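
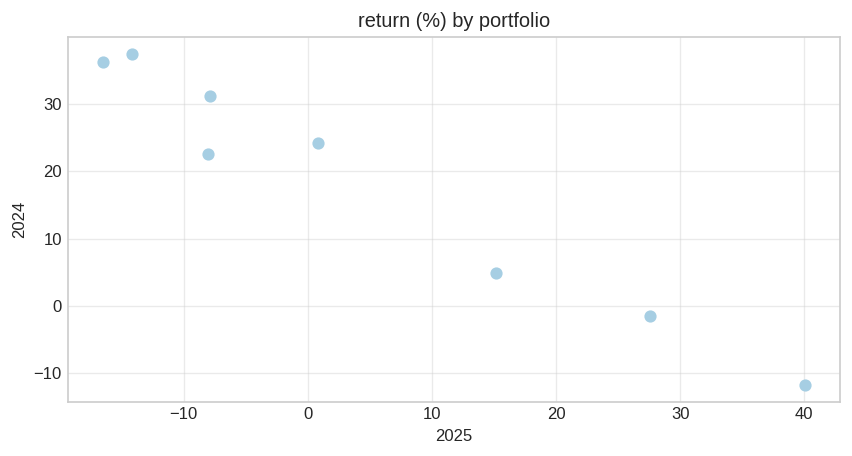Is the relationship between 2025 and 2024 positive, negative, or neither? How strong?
Points are negatively correlated; strong (|r| ≈ 1.0).

negative, strong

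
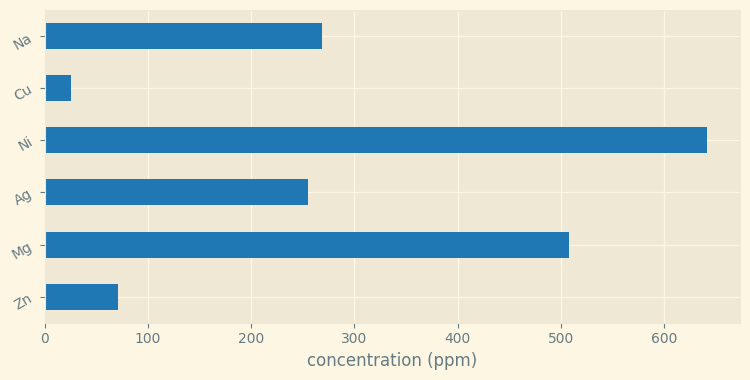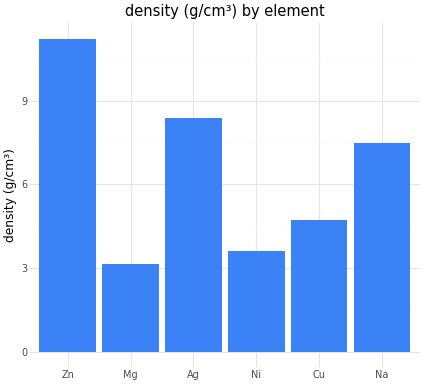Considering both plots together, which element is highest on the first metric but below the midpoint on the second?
Ni

Chart 2 median density (g/cm³) ≈ 6; below-median elements: Mg, Ni, Cu. Among those, Ni has the highest concentration (ppm) (≈ 600).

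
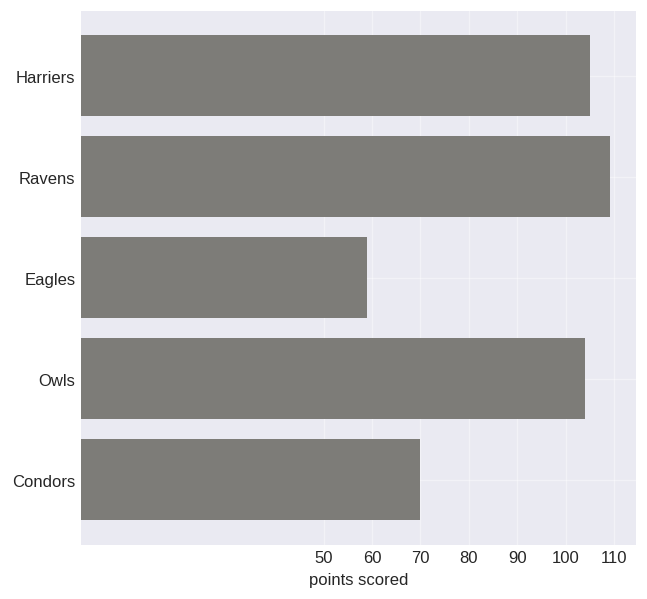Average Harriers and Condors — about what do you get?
≈ 85

(100 + 70) / 2 ≈ 85.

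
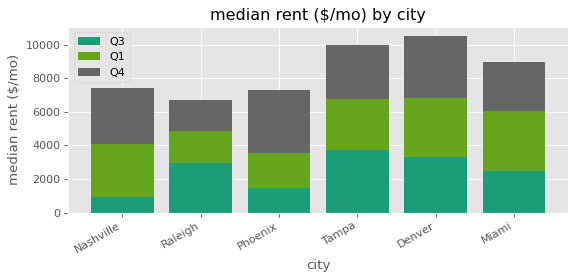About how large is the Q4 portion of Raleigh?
Q4 top ≈ 7000, bottom ≈ 5000; segment ≈ 2000.

≈ 2000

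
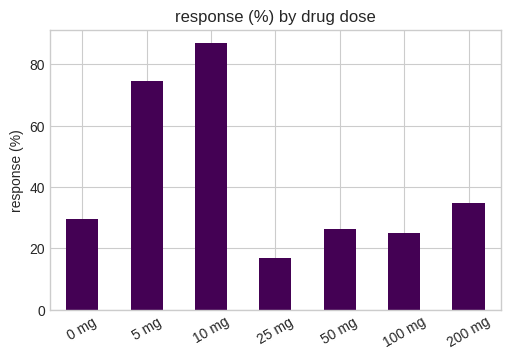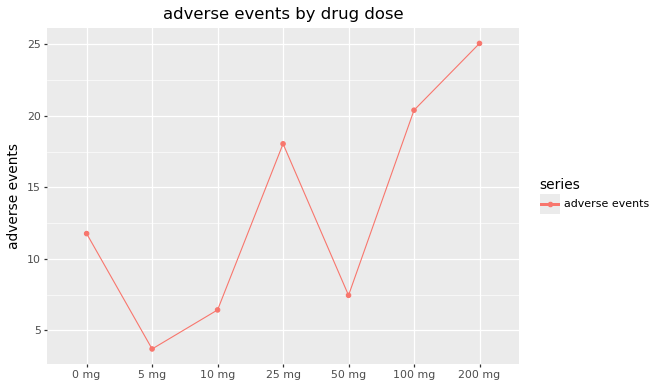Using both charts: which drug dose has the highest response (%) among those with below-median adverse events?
Chart 2 median adverse events ≈ 10; below-median drug doses: 5 mg, 10 mg, 50 mg. Among those, 10 mg has the highest response (%) (≈ 90).

10 mg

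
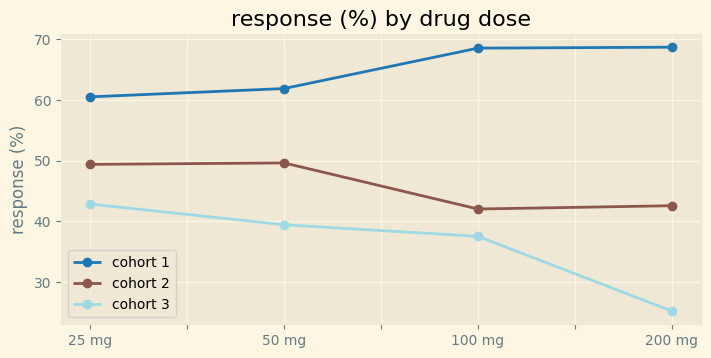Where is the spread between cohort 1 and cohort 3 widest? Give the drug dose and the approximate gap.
200 mg, ≈ 45 %

200 mg: cohort 1 ≈ 70, cohort 3 ≈ 25 → gap ≈ 45. Next-largest (100 mg) is only ≈ 30.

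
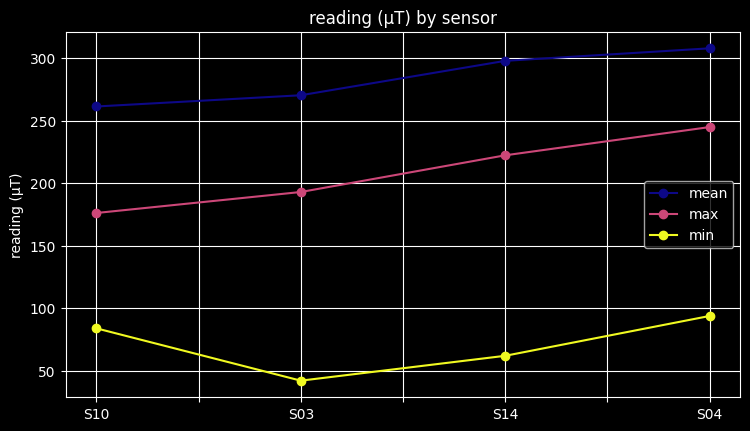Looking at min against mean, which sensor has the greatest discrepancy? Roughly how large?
S14: min ≈ 50, mean ≈ 300 → gap ≈ 250. Next-largest (S03) is only ≈ 225.

S14, ≈ 250 µT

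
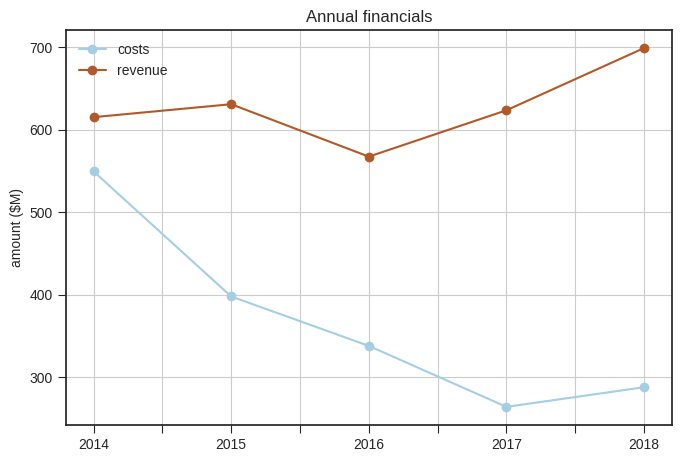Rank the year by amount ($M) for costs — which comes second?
Top 3 for costs: 2014 ≈ 550, 2015 ≈ 400, 2016 ≈ 350.

2015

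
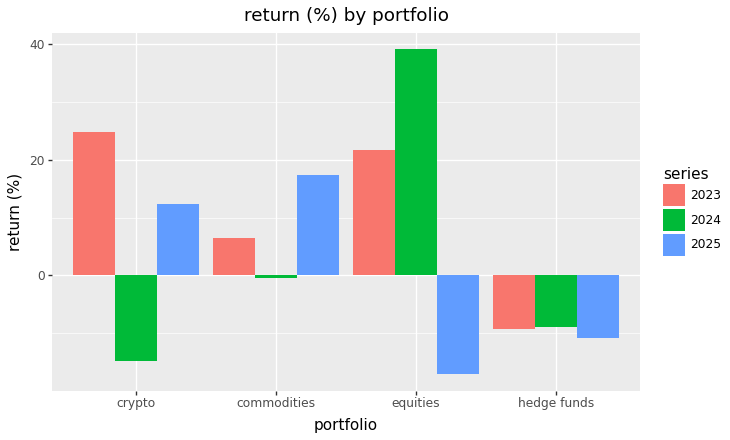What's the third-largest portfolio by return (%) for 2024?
Top 4 for 2024: equities ≈ 40, commodities ≈ 0, hedge funds ≈ -10, crypto ≈ -15.

hedge funds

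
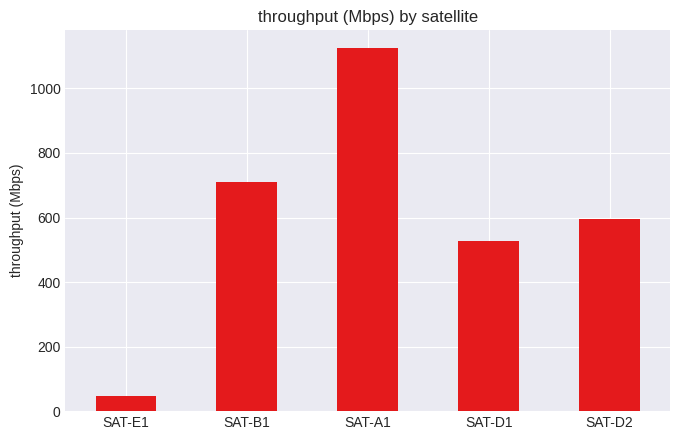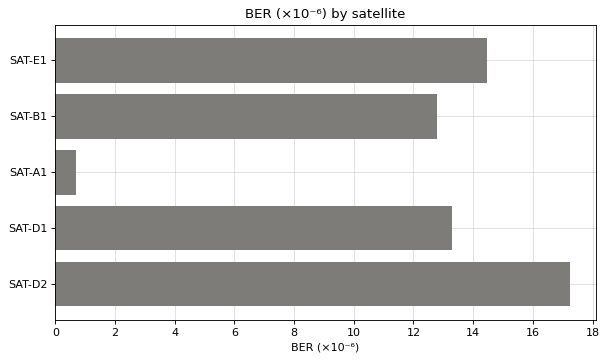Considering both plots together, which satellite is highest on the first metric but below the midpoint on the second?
Chart 2 median BER (×10⁻⁶) ≈ 14; below-median satellites: SAT-B1, SAT-A1. Among those, SAT-A1 has the highest throughput (Mbps) (≈ 1200).

SAT-A1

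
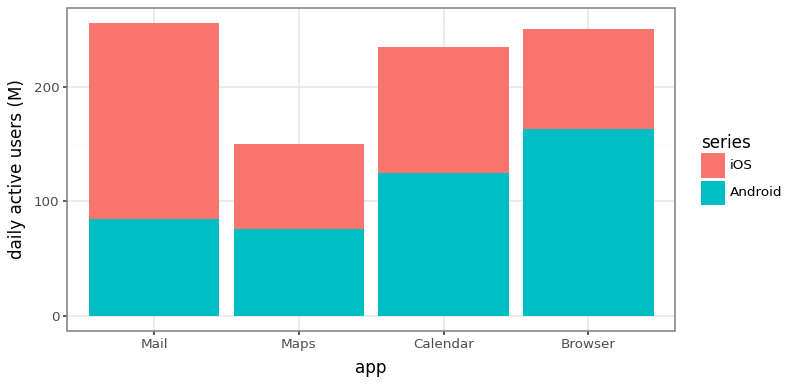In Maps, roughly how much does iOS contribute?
≈ 75

iOS top ≈ 150, bottom ≈ 75; segment ≈ 75.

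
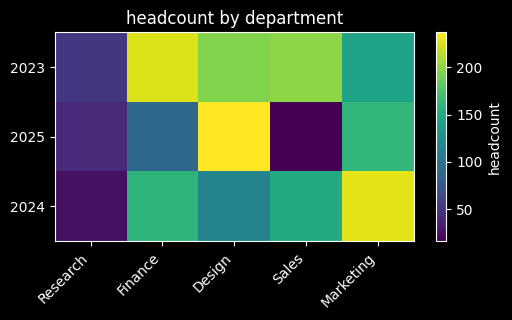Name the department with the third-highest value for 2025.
Finance

Top 4 for 2025: Design ≈ 240, Marketing ≈ 160, Finance ≈ 80, Research ≈ 40.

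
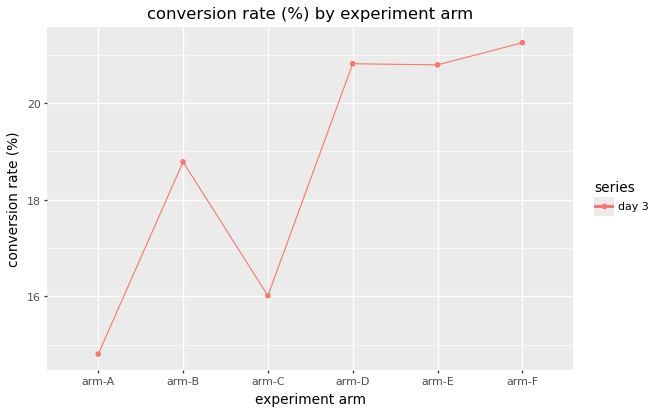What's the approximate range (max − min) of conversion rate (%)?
Max arm-F ≈ 21, min arm-A ≈ 15; range ≈ 6.

≈ 6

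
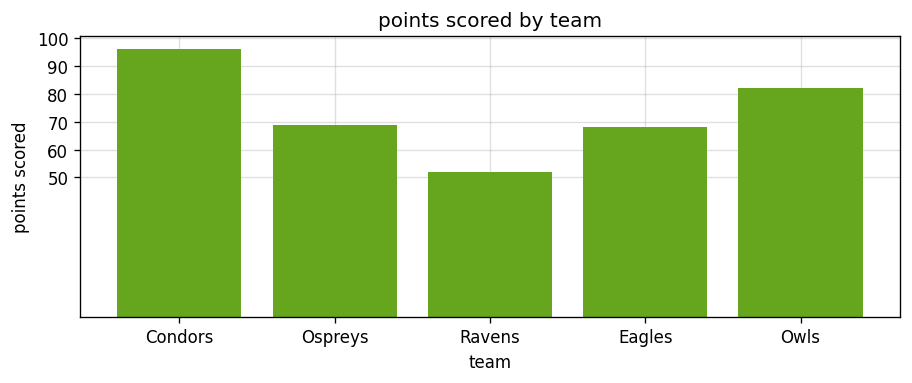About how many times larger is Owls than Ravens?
≈ 1.6×

Owls ≈ 80, Ravens ≈ 50; 80/50 ≈ 1.6.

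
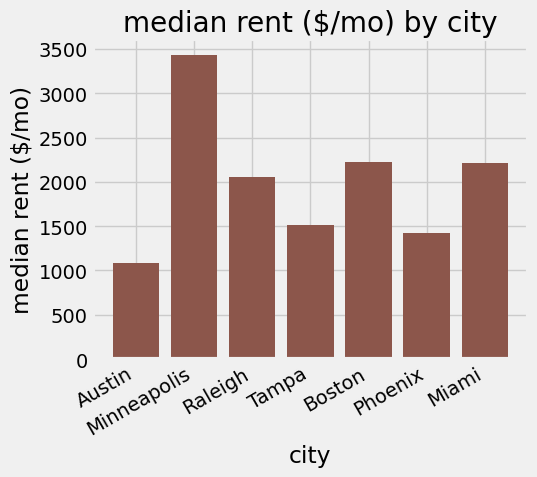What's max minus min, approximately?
Max Minneapolis ≈ 3500, min Austin ≈ 1000; range ≈ 2500.

≈ 2500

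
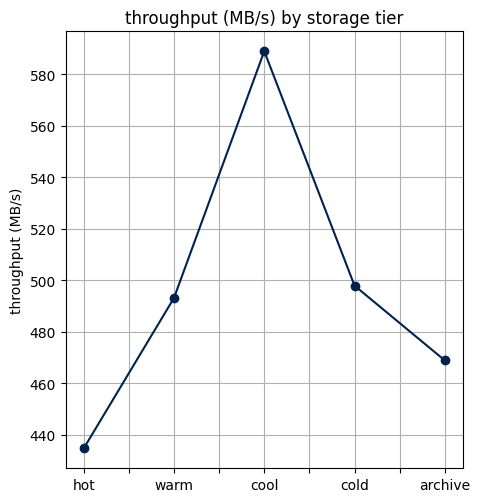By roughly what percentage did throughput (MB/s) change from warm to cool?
warm ≈ 500, cool ≈ 580; (580 − 500) / 500 ≈ +16%.

≈ +16%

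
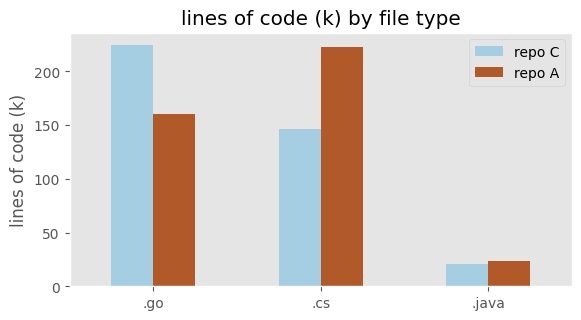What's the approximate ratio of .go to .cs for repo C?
.go ≈ 220, .cs ≈ 140; 220/140 ≈ 1.57.

≈ 1.57×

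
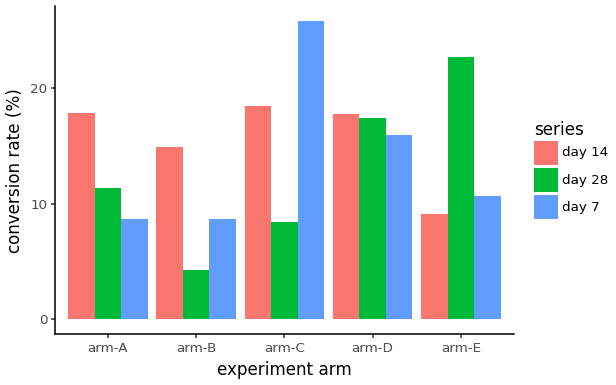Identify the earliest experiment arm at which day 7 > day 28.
arm-B

arm-A: day 7 ≈ 10 vs day 28 ≈ 10 (not yet); arm-B: day 7 ≈ 10 vs day 28 ≈ 5 (first crossover).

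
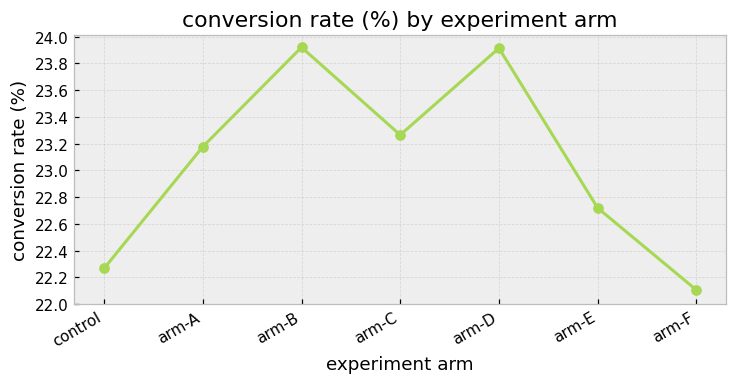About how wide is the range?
Max arm-B ≈ 24.0, min arm-F ≈ 22.2; range ≈ 1.8.

≈ 1.8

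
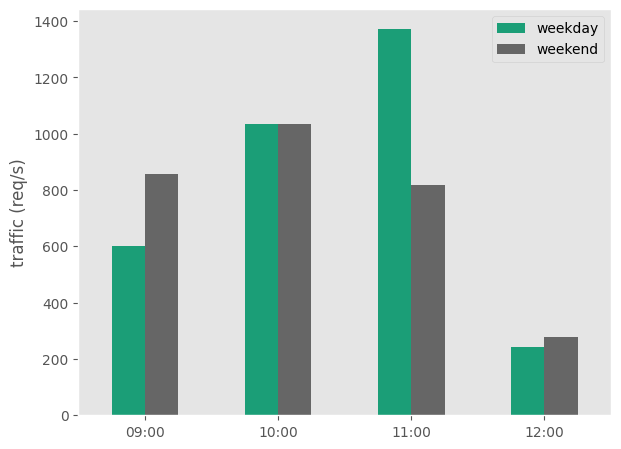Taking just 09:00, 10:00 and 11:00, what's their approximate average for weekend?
(800 + 1000 + 800) / 3 ≈ 867.

≈ 867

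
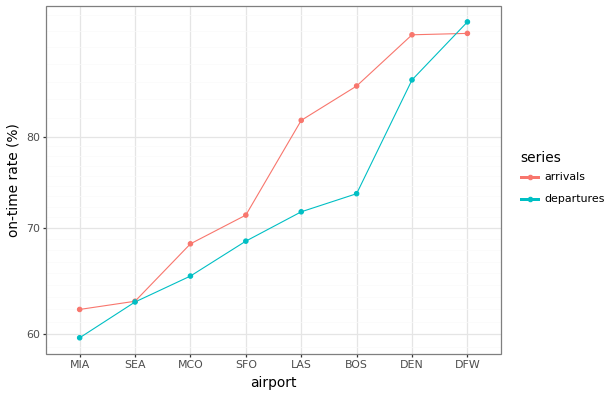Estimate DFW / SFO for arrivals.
≈ 1.36×

DFW ≈ 95, SFO ≈ 70; 95/70 ≈ 1.36.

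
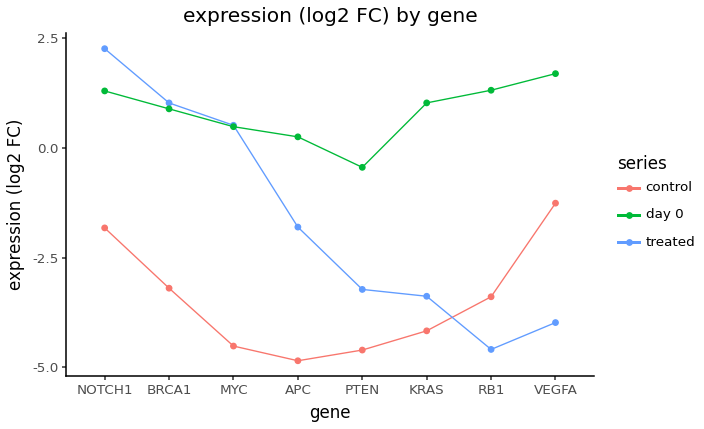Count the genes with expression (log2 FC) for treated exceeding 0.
Above 0: NOTCH1, BRCA1, MYC.

3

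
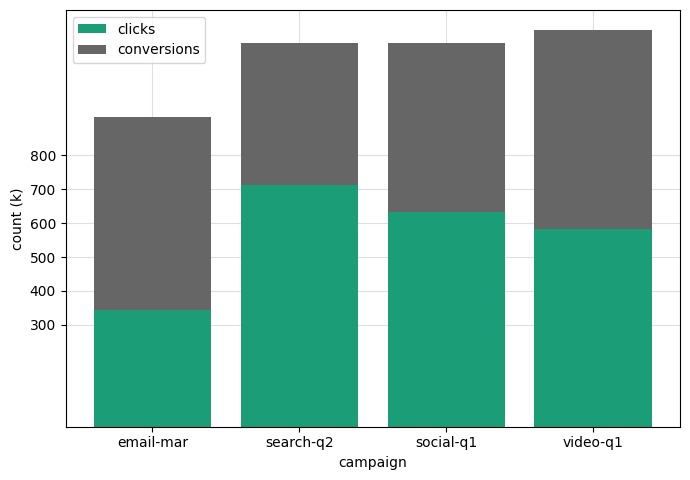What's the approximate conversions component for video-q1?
conversions top ≈ 1200, bottom ≈ 600; segment ≈ 600.

≈ 600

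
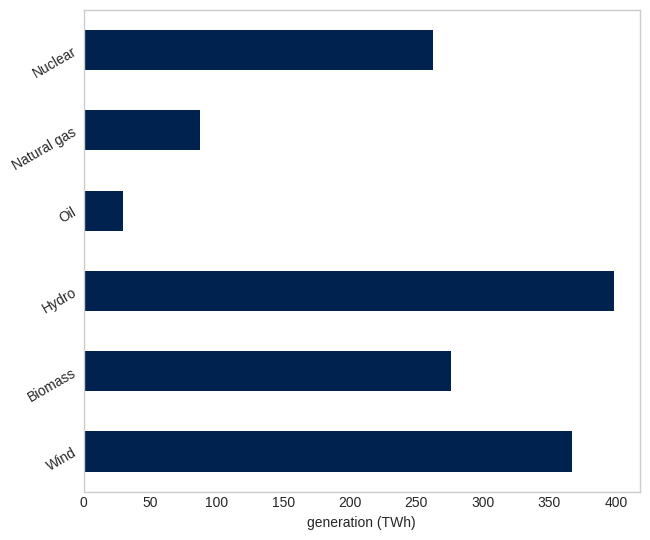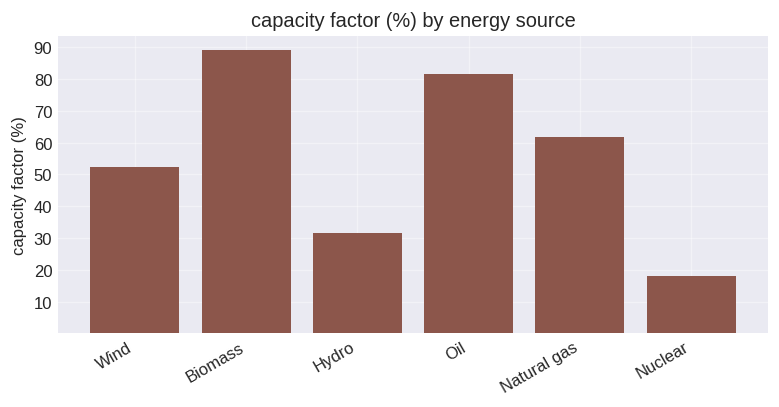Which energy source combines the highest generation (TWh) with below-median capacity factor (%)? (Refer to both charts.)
Hydro

Chart 2 median capacity factor (%) ≈ 60; below-median energy sources: Wind, Hydro, Nuclear. Among those, Hydro has the highest generation (TWh) (≈ 400).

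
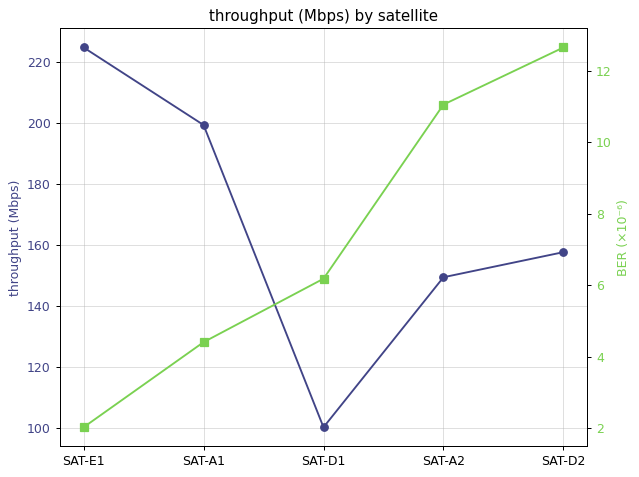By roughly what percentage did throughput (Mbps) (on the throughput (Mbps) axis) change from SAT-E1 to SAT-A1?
≈ -9.1%

SAT-E1 ≈ 220, SAT-A1 ≈ 200; (200 − 220) / 220 ≈ -9.1%.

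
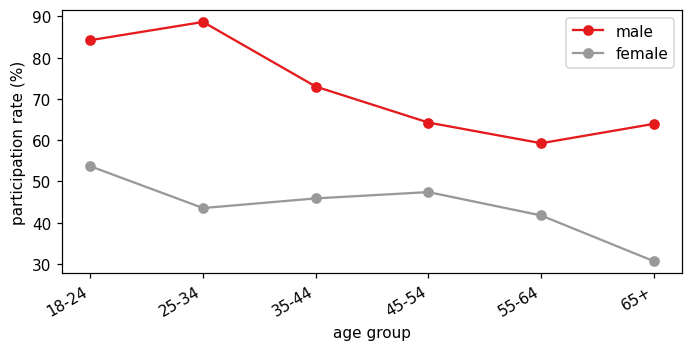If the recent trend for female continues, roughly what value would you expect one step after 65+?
≈ 22.5

Last three: 45, 40, 30 → slope ≈ -7.5/step → next ≈ 22.5.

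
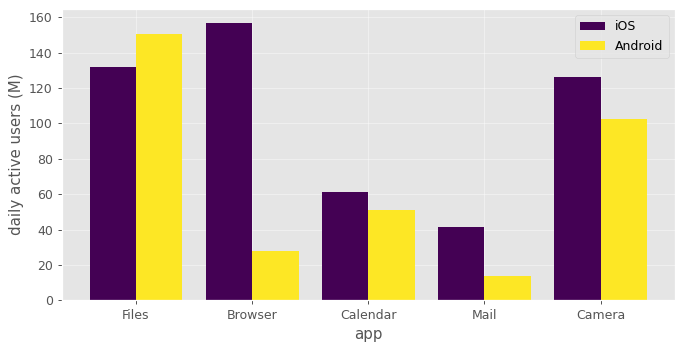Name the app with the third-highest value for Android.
Top 4 for Android: Files ≈ 160, Camera ≈ 100, Calendar ≈ 60, Browser ≈ 20.

Calendar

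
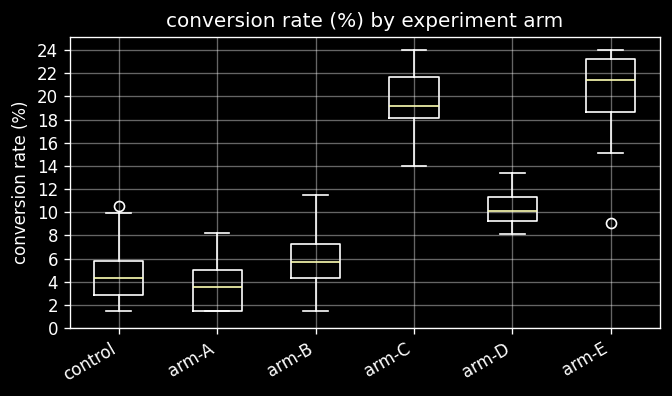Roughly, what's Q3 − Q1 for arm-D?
Q3 ≈ 12, Q1 ≈ 10; IQR ≈ 2.

≈ 2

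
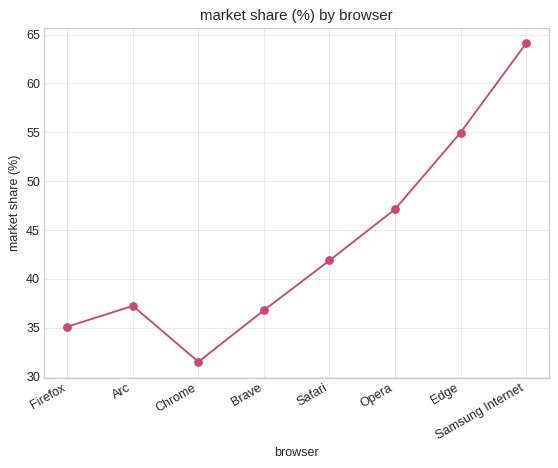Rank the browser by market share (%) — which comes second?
Top 3: Samsung Internet ≈ 65, Edge ≈ 55, Opera ≈ 45.

Edge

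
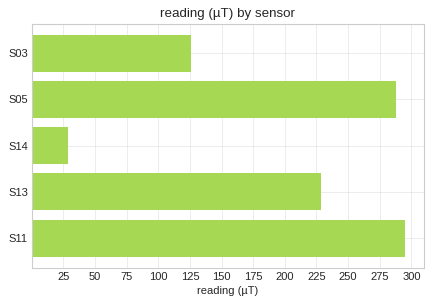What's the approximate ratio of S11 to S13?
S11 ≈ 300, S13 ≈ 225; 300/225 ≈ 1.33.

≈ 1.33×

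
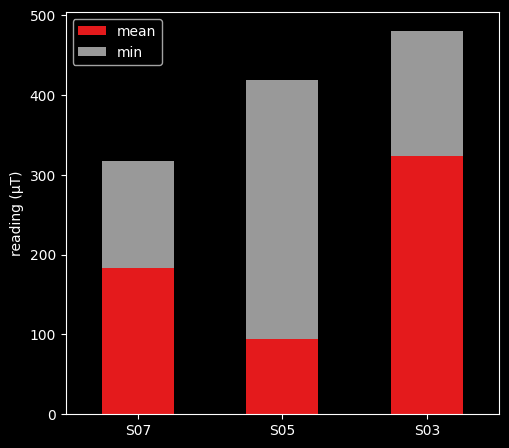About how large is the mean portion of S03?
mean top ≈ 300, bottom ≈ 0; segment ≈ 300.

≈ 300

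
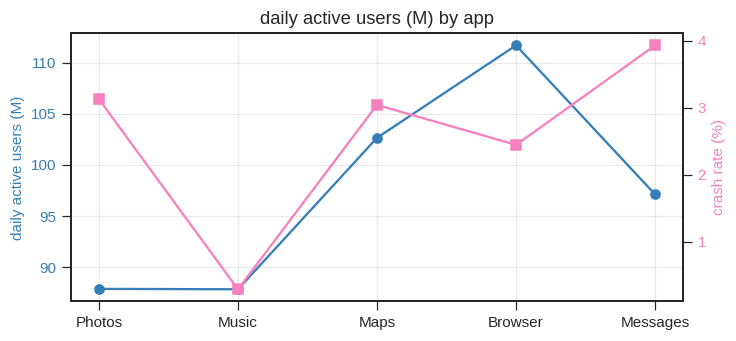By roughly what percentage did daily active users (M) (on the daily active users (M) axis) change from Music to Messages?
≈ +11.4%

Music ≈ 88, Messages ≈ 98; (98 − 88) / 88 ≈ +11.4%.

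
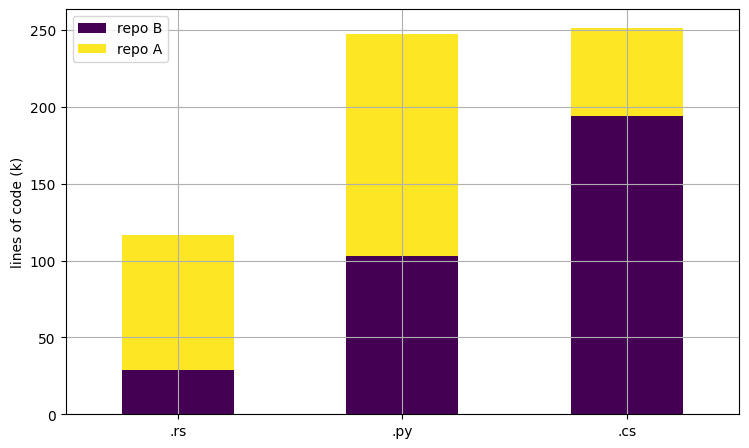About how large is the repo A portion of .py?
≈ 150

repo A top ≈ 250, bottom ≈ 100; segment ≈ 150.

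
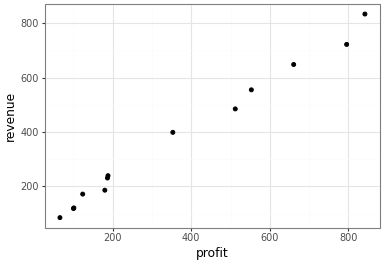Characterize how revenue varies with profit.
Points are positively correlated; strong (|r| ≈ 1.0).

positive, strong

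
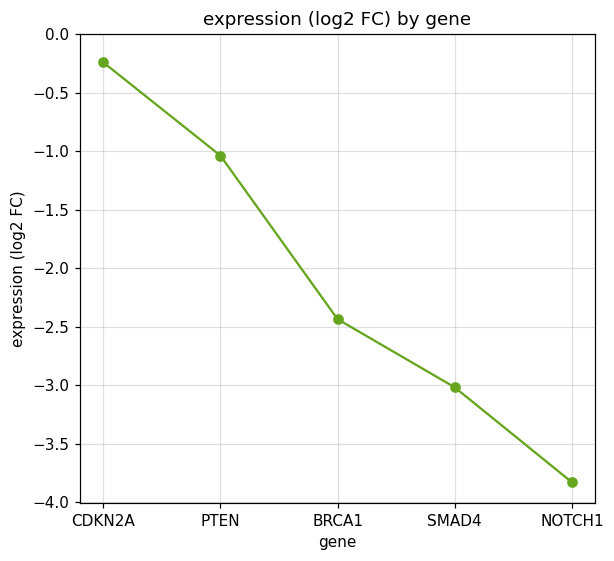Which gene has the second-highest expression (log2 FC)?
Top 3: CDKN2A ≈ 0.0, PTEN ≈ -1.0, BRCA1 ≈ -2.5.

PTEN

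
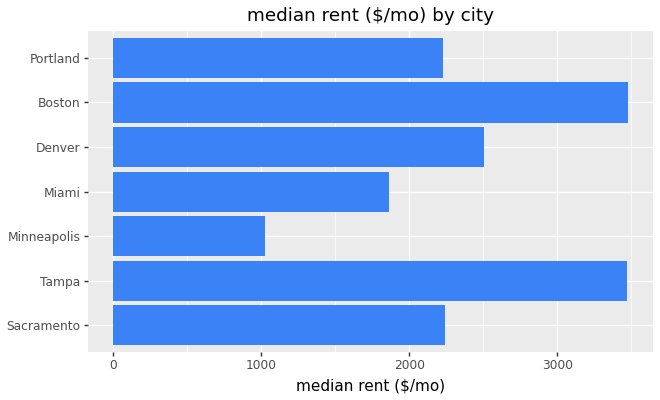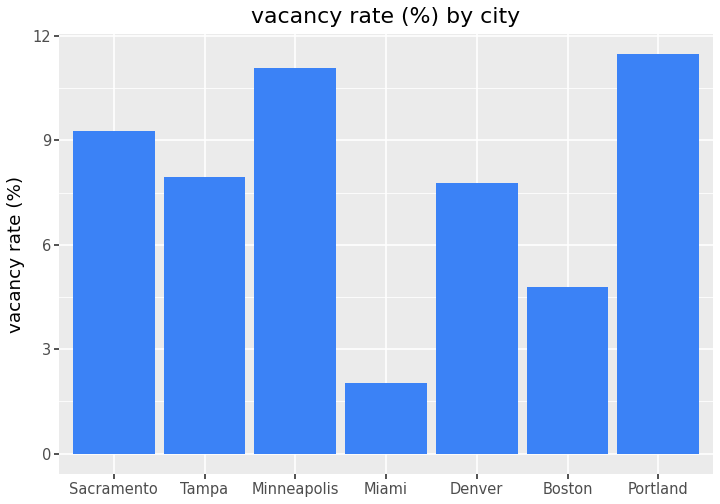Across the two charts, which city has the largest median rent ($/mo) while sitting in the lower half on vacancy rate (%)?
Chart 2 median vacancy rate (%) ≈ 8; below-median cities: Miami, Denver, Boston. Among those, Boston has the highest median rent ($/mo) (≈ 3500).

Boston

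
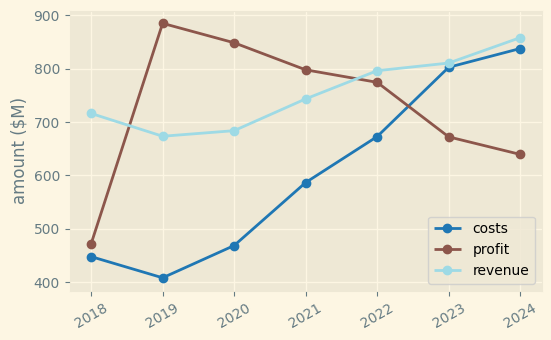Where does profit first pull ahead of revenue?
2018: profit ≈ 450 vs revenue ≈ 700 (not yet); 2019: profit ≈ 900 vs revenue ≈ 650 (first crossover).

2019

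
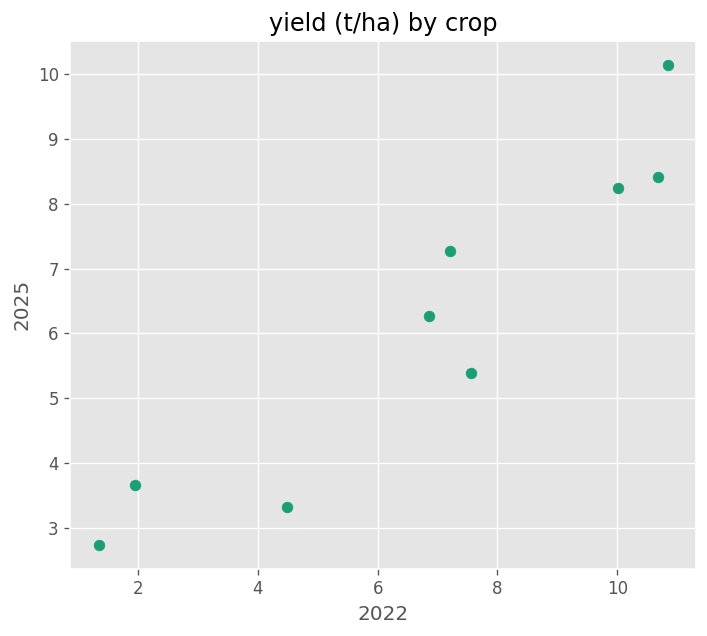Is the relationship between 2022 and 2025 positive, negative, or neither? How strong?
positive, strong

Points are positively correlated; strong (|r| ≈ 0.9).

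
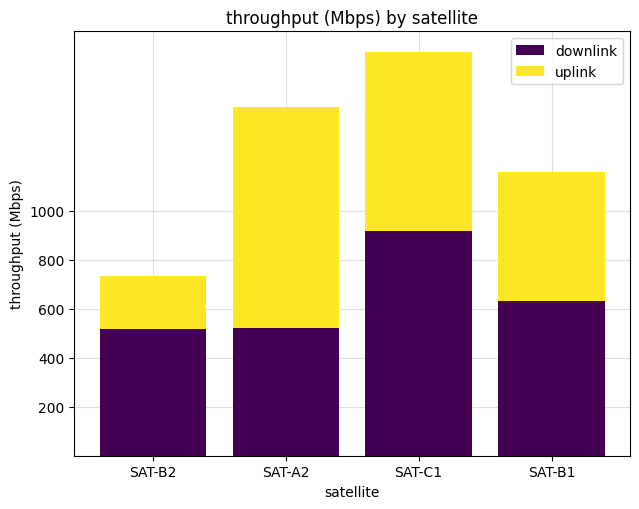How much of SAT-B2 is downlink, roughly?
downlink top ≈ 600, bottom ≈ 0; segment ≈ 600.

≈ 600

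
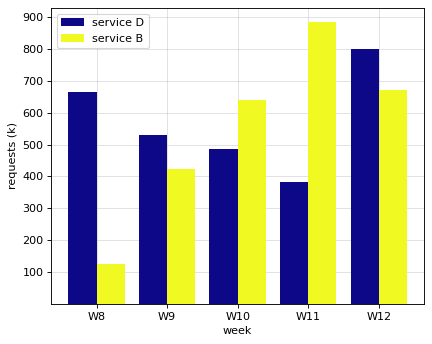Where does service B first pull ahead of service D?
W10

W9: service B ≈ 400 vs service D ≈ 500 (not yet); W10: service B ≈ 600 vs service D ≈ 500 (first crossover).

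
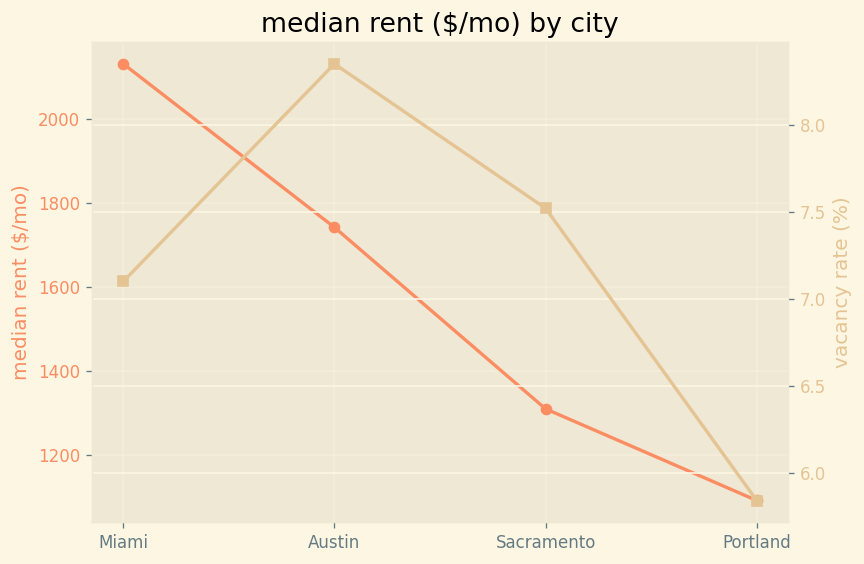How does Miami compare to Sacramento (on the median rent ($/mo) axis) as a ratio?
Miami ≈ 2100, Sacramento ≈ 1300; 2100/1300 ≈ 1.62.

≈ 1.62×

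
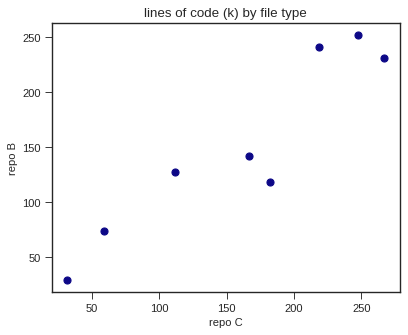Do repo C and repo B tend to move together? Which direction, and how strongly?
Points are positively correlated; strong (|r| ≈ 0.9).

positive, strong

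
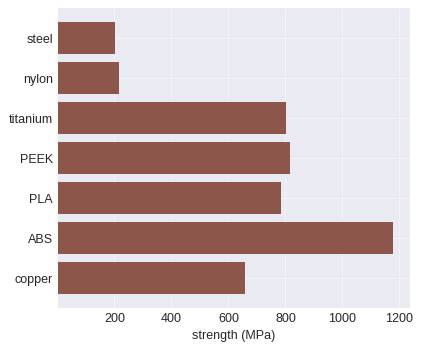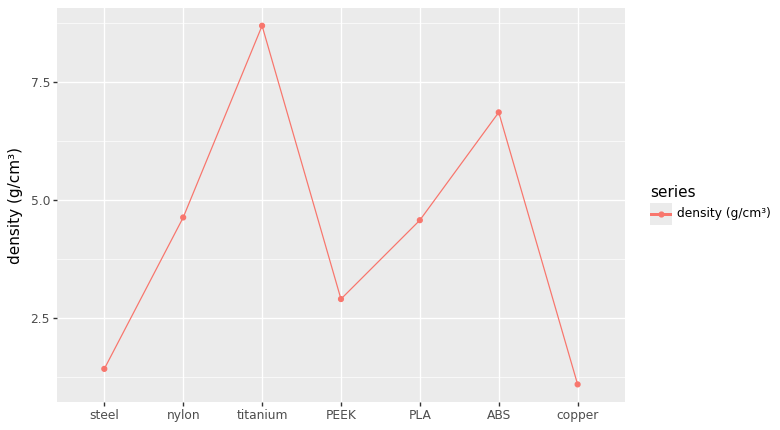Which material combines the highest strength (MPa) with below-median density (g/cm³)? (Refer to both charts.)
Chart 2 median density (g/cm³) ≈ 5; below-median materials: steel, PEEK, copper. Among those, PEEK has the highest strength (MPa) (≈ 800).

PEEK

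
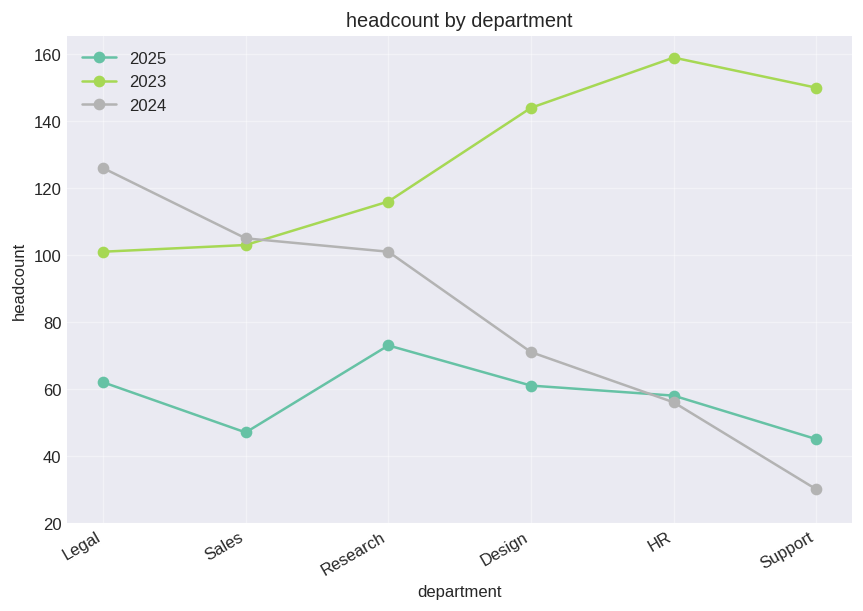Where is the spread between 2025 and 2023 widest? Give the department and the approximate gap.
Support, ≈ 120

Support: 2025 ≈ 40, 2023 ≈ 160 → gap ≈ 120. Next-largest (HR) is only ≈ 100.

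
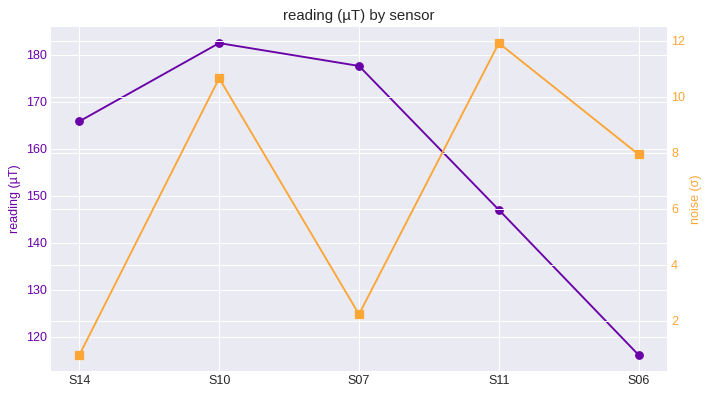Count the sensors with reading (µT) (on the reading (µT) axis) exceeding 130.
Above 130: S14, S10, S07, S11.

4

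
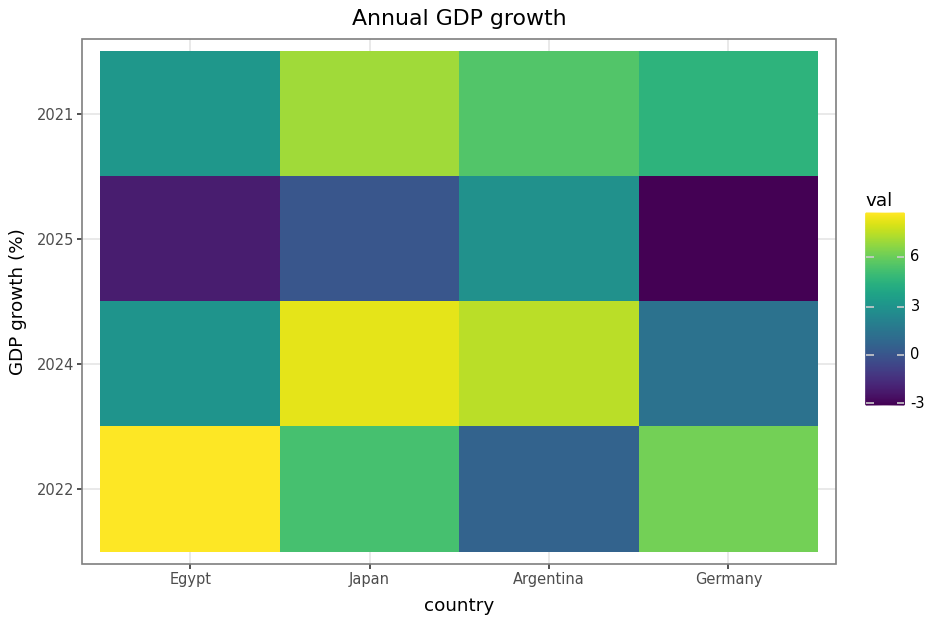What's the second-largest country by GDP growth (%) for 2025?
Japan

Top 3 for 2025: Argentina ≈ 3, Japan ≈ 0, Egypt ≈ -2.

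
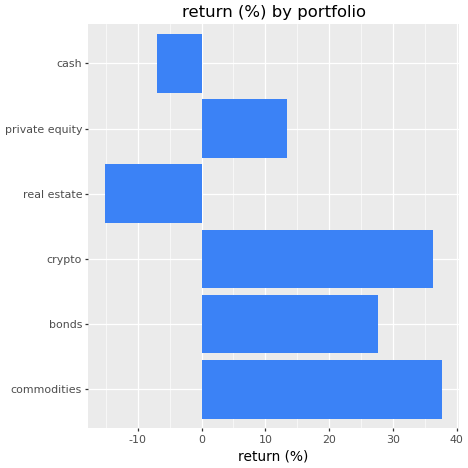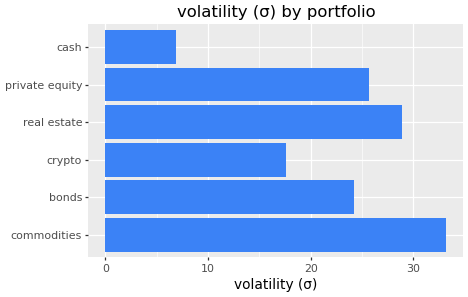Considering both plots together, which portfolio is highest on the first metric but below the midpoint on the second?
Chart 2 median volatility (σ) ≈ 25; below-median portfolios: bonds, crypto, cash. Among those, crypto has the highest return (%) (≈ 35).

crypto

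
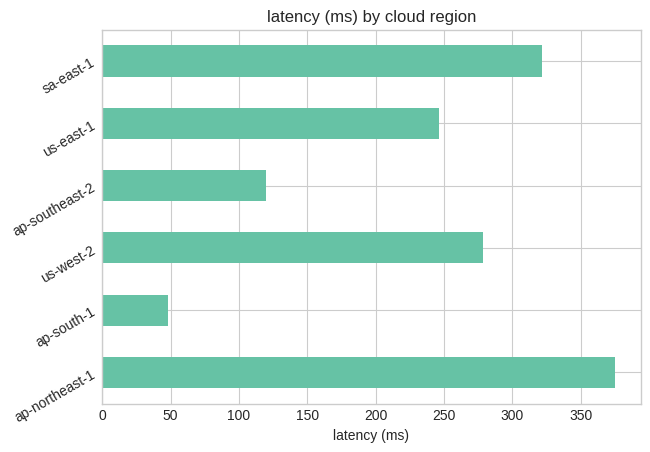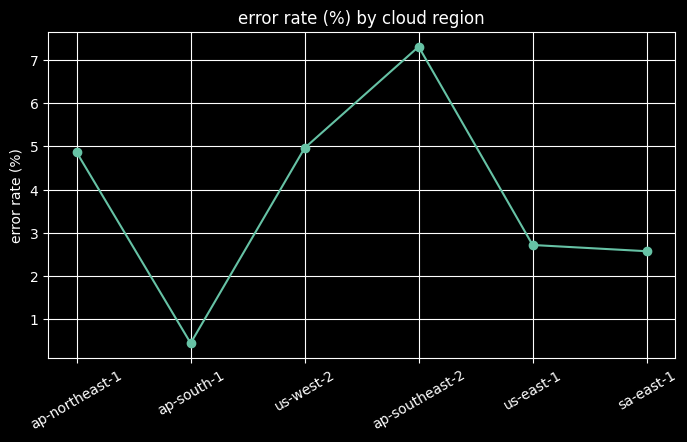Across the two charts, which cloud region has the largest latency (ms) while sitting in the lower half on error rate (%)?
sa-east-1

Chart 2 median error rate (%) ≈ 4; below-median cloud regions: ap-south-1, us-east-1, sa-east-1. Among those, sa-east-1 has the highest latency (ms) (≈ 300).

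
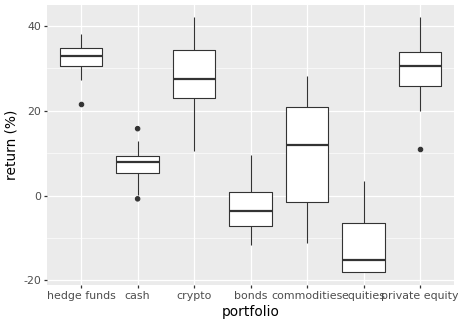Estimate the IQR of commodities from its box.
≈ 20

Q3 ≈ 20, Q1 ≈ 0; IQR ≈ 20.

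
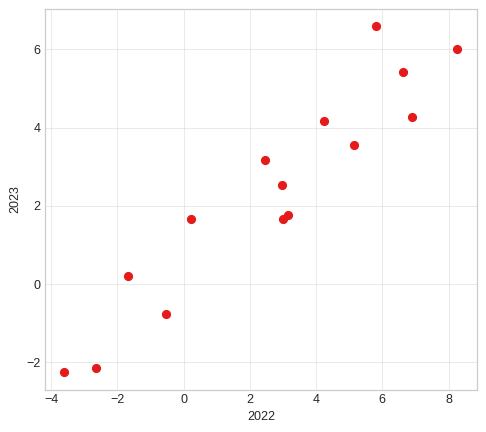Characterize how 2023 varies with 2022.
Points are positively correlated; strong (|r| ≈ 0.9).

positive, strong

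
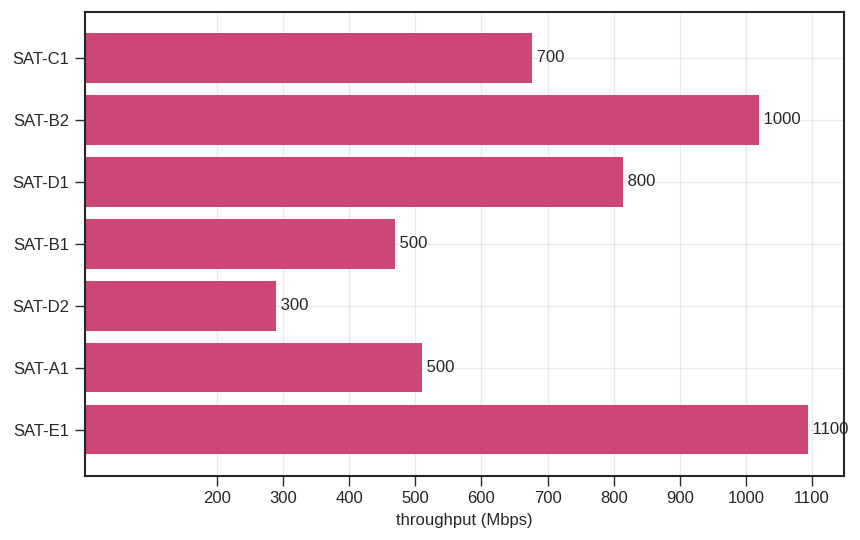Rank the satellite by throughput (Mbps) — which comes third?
Top 4: SAT-E1 ≈ 1100, SAT-B2 ≈ 1000, SAT-D1 ≈ 800, SAT-C1 ≈ 700.

SAT-D1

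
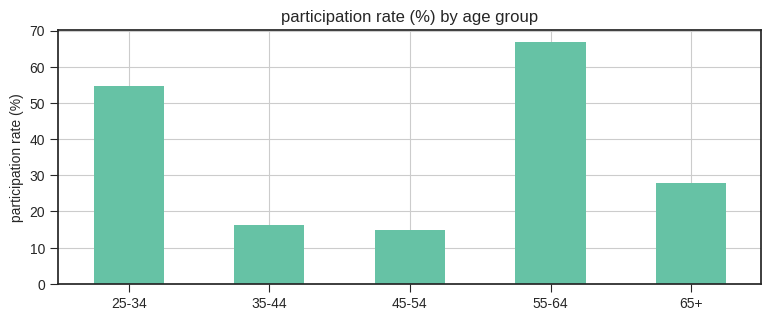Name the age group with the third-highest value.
Top 4: 55-64 ≈ 70, 25-34 ≈ 50, 65+ ≈ 30, 35-44 ≈ 20.

65+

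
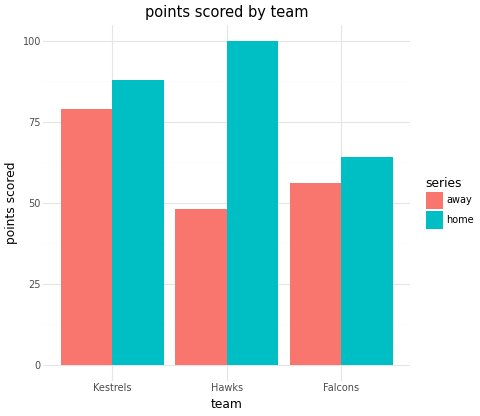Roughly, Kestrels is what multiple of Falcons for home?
≈ 1.5×

Kestrels ≈ 90, Falcons ≈ 60; 90/60 ≈ 1.5.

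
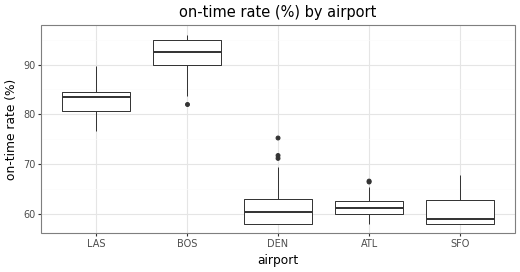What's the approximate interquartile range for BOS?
Q3 ≈ 95, Q1 ≈ 90; IQR ≈ 5.

≈ 5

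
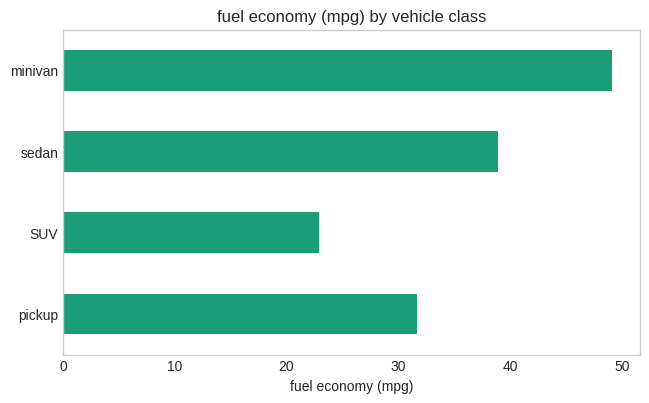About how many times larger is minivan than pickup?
≈ 1.67×

minivan ≈ 50, pickup ≈ 30; 50/30 ≈ 1.67.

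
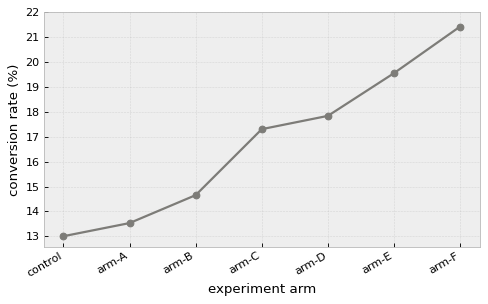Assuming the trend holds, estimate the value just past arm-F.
Last three: 18, 20, 21 → slope ≈ 1.5/step → next ≈ 22.5.

≈ 22.5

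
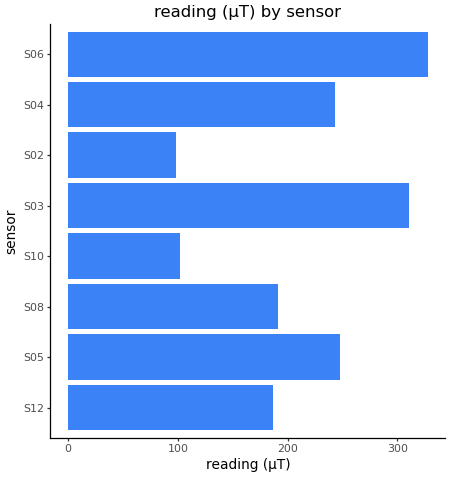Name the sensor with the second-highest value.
S03

Top 3: S06 ≈ 350, S03 ≈ 300, S05 ≈ 250.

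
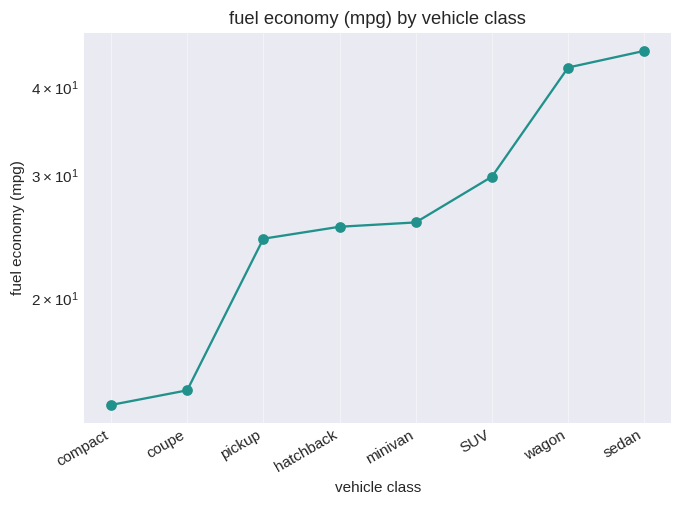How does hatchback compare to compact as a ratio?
hatchback ≈ 25, compact ≈ 15; 25/15 ≈ 1.67.

≈ 1.67×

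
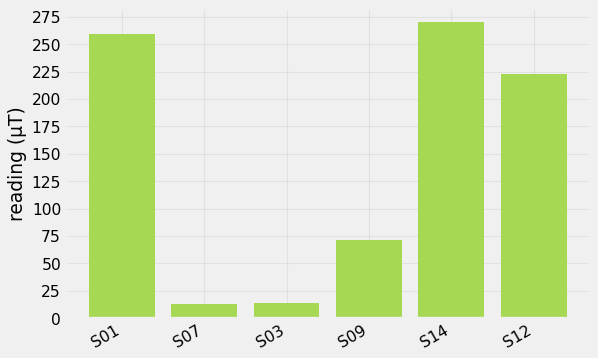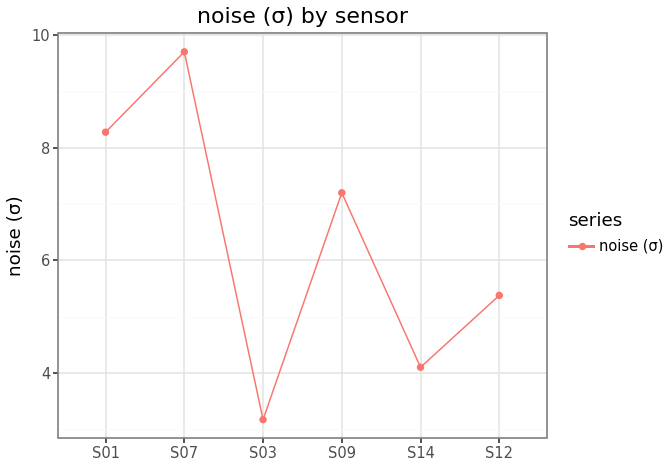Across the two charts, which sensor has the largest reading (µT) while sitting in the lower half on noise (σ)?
Chart 2 median noise (σ) ≈ 6; below-median sensors: S03, S14, S12. Among those, S14 has the highest reading (µT) (≈ 275).

S14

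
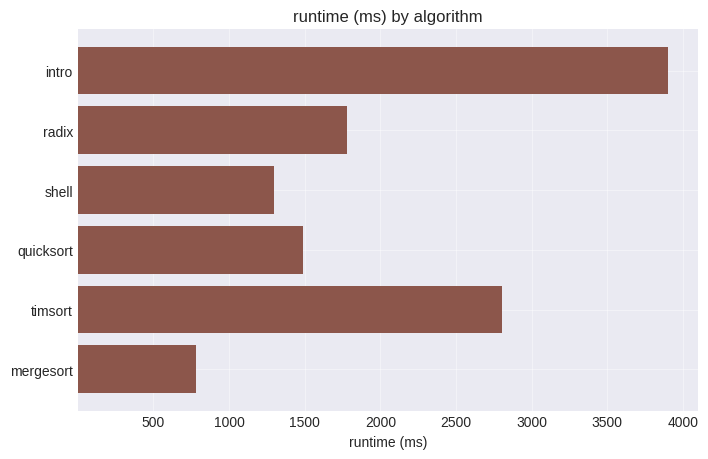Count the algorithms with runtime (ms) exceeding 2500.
2

Above 2500: intro, timsort.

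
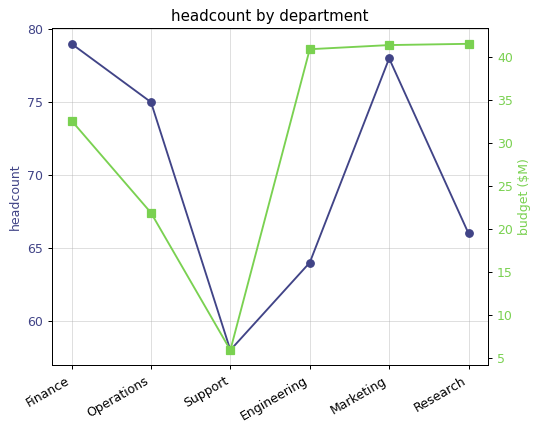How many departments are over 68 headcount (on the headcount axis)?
3

Above 68: Finance, Operations, Marketing.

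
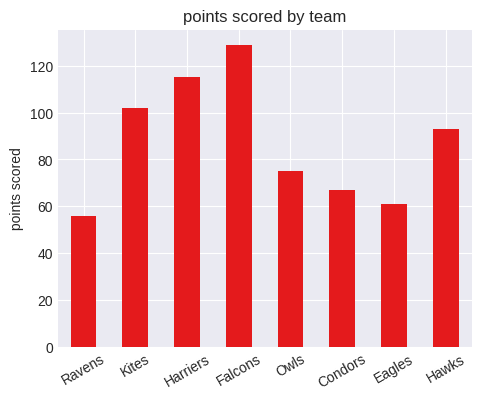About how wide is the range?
Max Falcons ≈ 120, min Ravens ≈ 60; range ≈ 60.

≈ 60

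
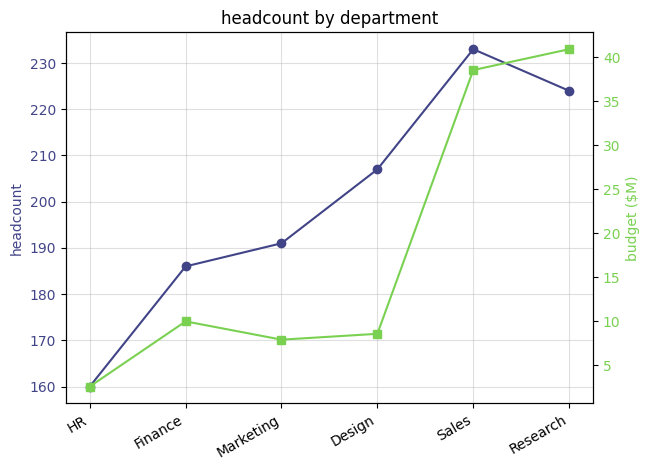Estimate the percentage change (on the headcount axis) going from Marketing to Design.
≈ +10.5%

Marketing ≈ 190, Design ≈ 210; (210 − 190) / 190 ≈ +10.5%.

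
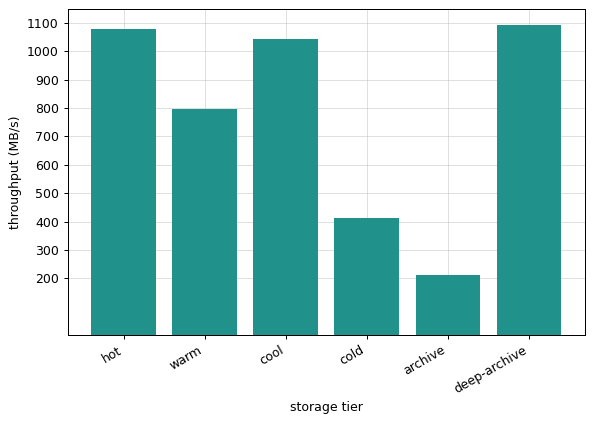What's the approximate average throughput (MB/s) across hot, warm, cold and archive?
(1100 + 800 + 400 + 200) / 4 ≈ 625.

≈ 625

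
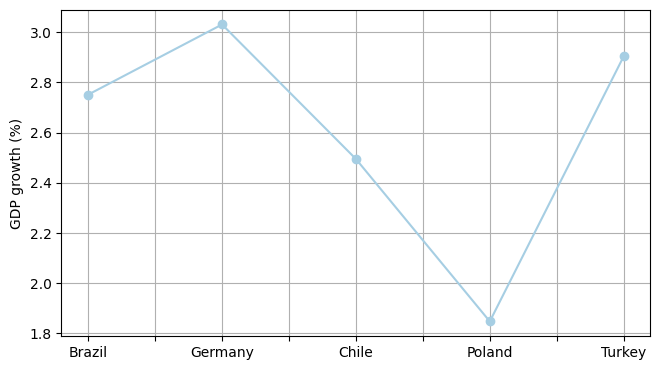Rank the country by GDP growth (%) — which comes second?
Turkey

Top 3: Germany ≈ 3.0, Turkey ≈ 2.9, Brazil ≈ 2.8.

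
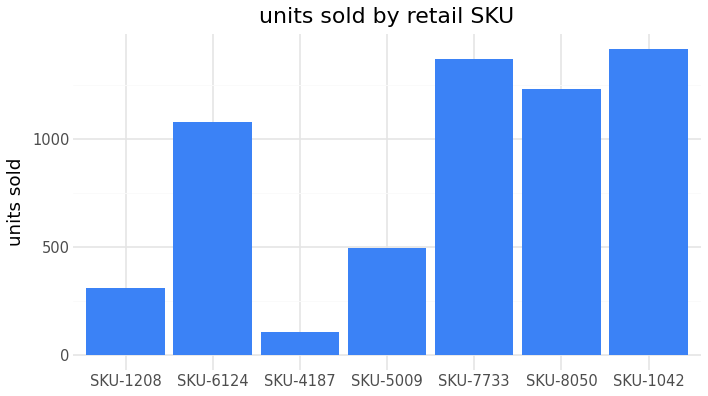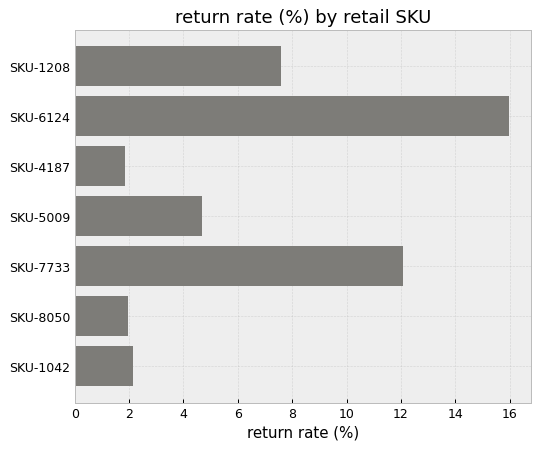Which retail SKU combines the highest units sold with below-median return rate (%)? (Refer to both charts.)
Chart 2 median return rate (%) ≈ 4; below-median retail SKUs: SKU-4187, SKU-8050, SKU-1042. Among those, SKU-1042 has the highest units sold (≈ 1400).

SKU-1042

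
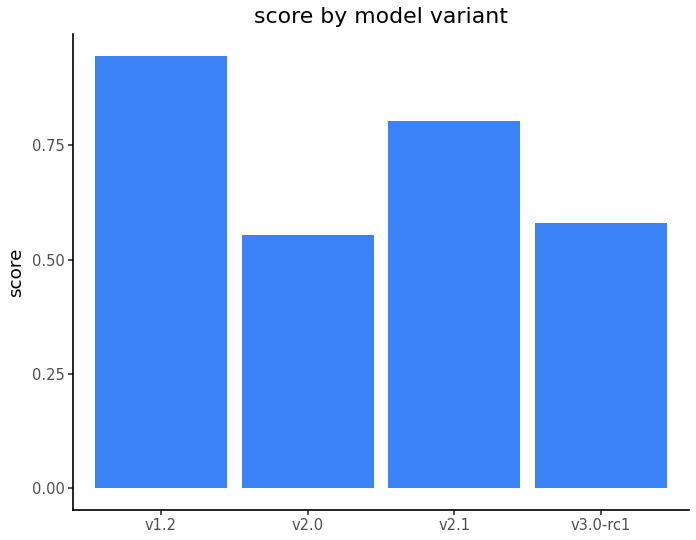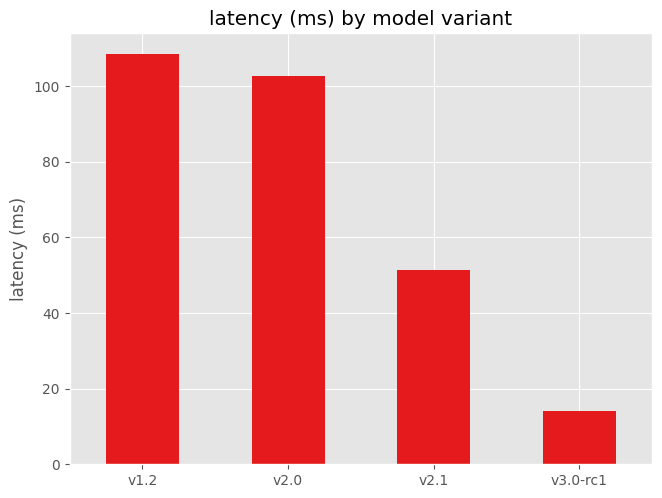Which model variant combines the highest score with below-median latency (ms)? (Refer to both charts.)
Chart 2 median latency (ms) ≈ 80; below-median model variants: v2.1, v3.0-rc1. Among those, v2.1 has the highest score (≈ 0.8).

v2.1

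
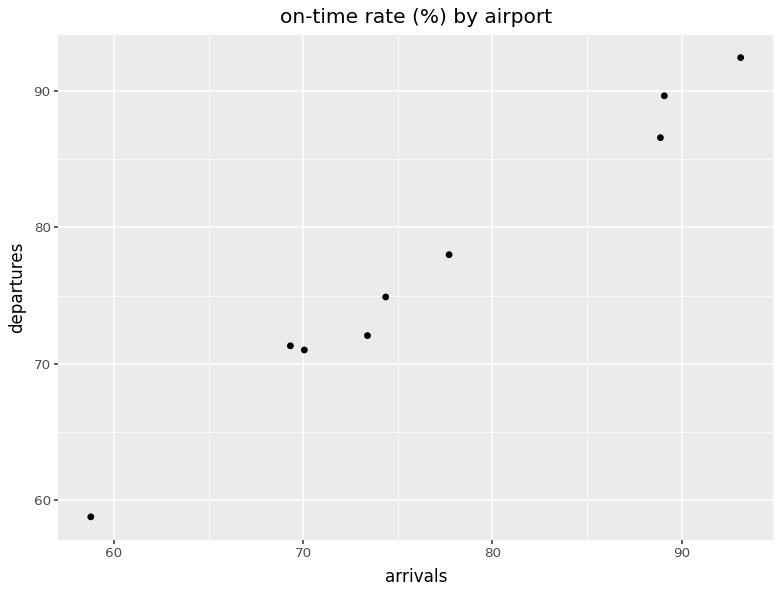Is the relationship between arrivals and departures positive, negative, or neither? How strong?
Points are positively correlated; strong (|r| ≈ 1.0).

positive, strong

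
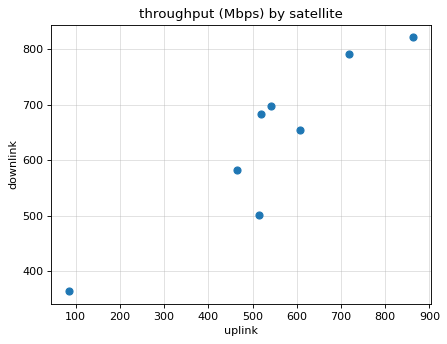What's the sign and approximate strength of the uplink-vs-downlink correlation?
Points are positively correlated; strong (|r| ≈ 0.9).

positive, strong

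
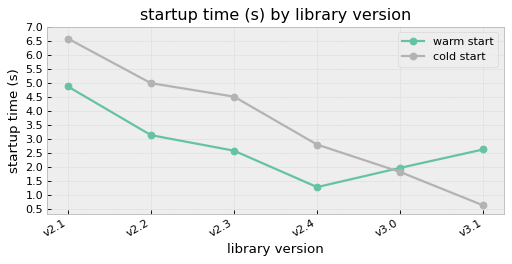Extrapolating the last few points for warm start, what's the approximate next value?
Last three: 1.5, 2.0, 2.5 → slope ≈ 0.5/step → next ≈ 3.

≈ 3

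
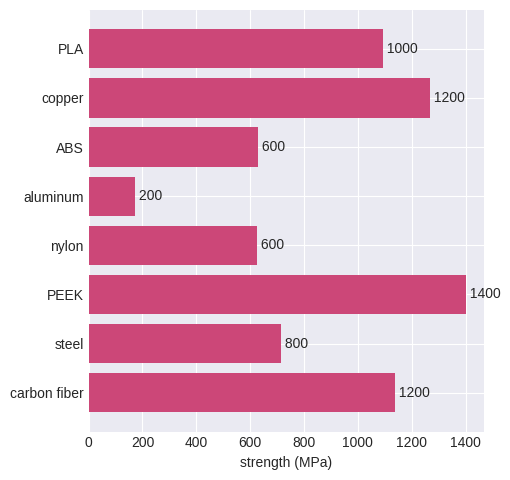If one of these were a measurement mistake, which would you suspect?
aluminum ≈ 200; the rest sit between ≈ 600 and ≈ 1400.

aluminum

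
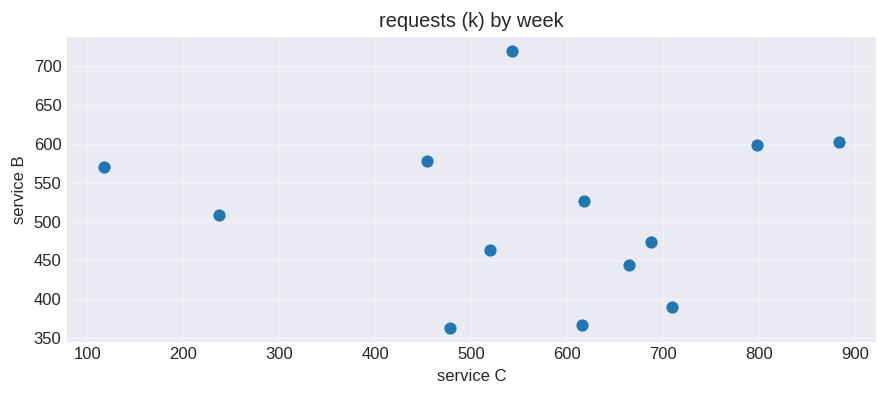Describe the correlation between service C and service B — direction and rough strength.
no clear correlation

Points are roughly uncorrelated; weak (|r| ≈ 0.0).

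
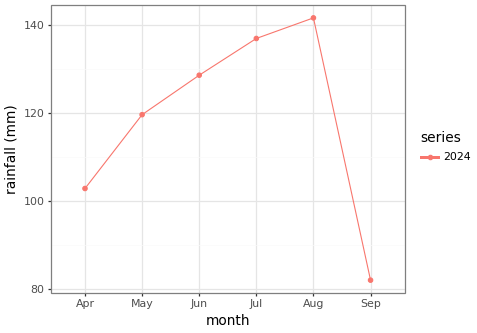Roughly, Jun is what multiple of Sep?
≈ 1.62×

Jun ≈ 130, Sep ≈ 80; 130/80 ≈ 1.62.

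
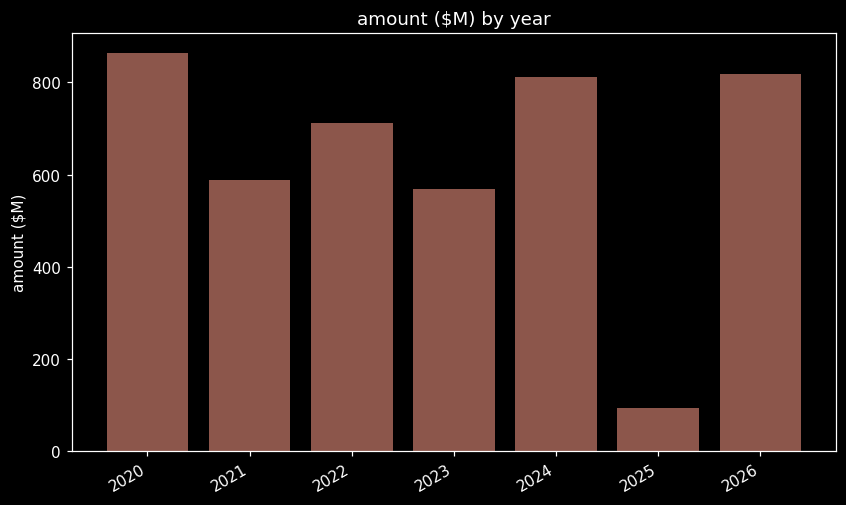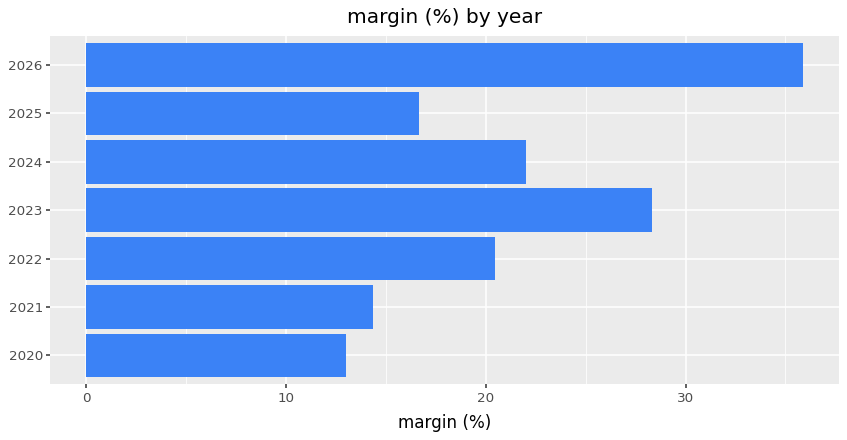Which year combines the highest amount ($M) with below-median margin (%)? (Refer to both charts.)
2020

Chart 2 median margin (%) ≈ 20; below-median years: 2020, 2021, 2025. Among those, 2020 has the highest amount ($M) (≈ 900).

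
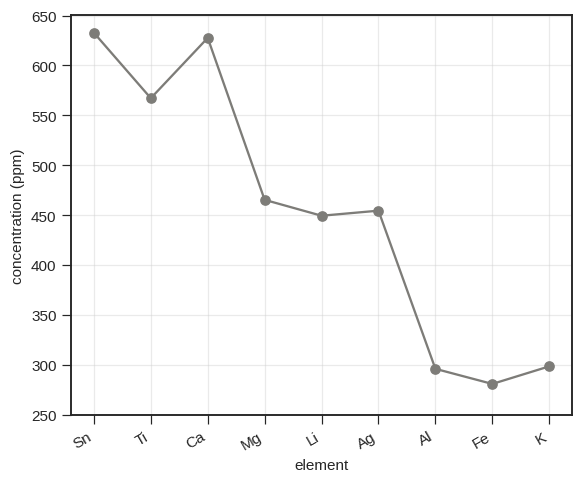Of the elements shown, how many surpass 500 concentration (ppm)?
Above 500: Sn, Ti, Ca.

3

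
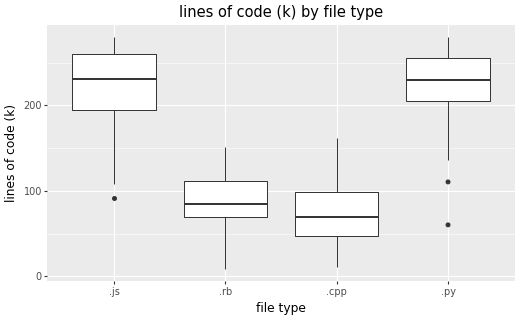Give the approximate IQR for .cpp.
≈ 60

Q3 ≈ 100, Q1 ≈ 40; IQR ≈ 60.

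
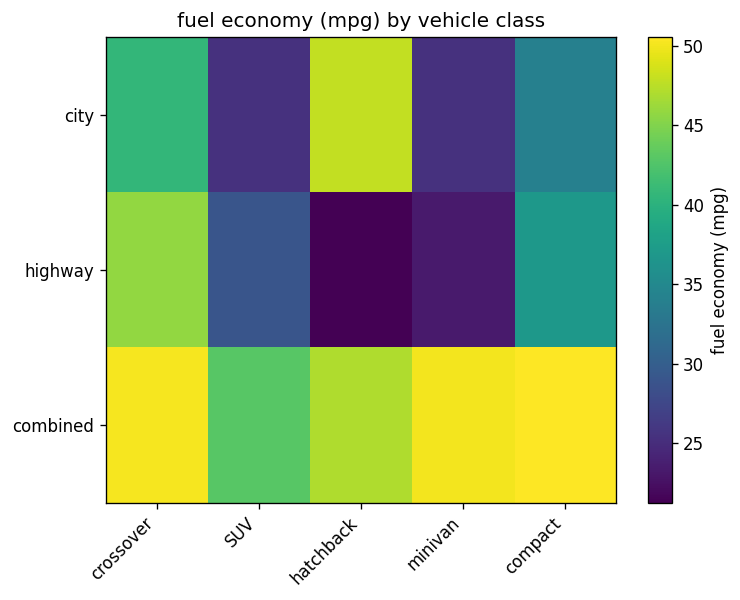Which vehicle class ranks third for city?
compact

Top 4 for city: hatchback ≈ 50, crossover ≈ 40, compact ≈ 35, minivan ≈ 25.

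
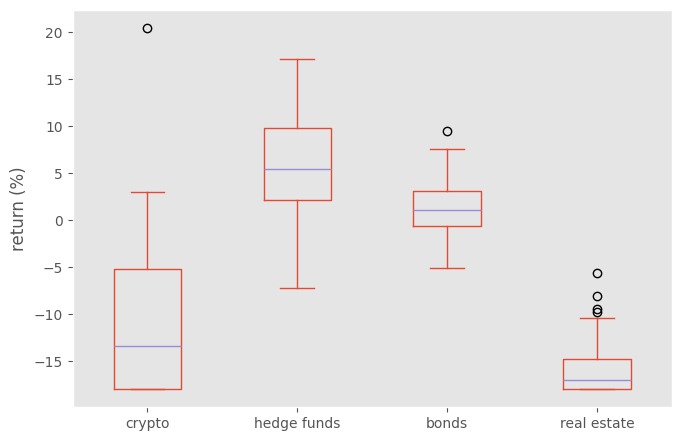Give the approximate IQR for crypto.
≈ 12

Q3 ≈ -6, Q1 ≈ -18; IQR ≈ 12.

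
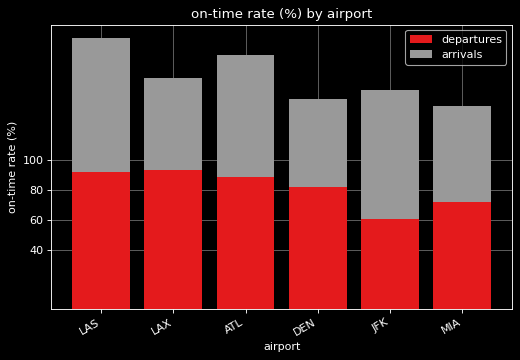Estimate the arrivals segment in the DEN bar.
≈ 60

arrivals top ≈ 140, bottom ≈ 80; segment ≈ 60.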